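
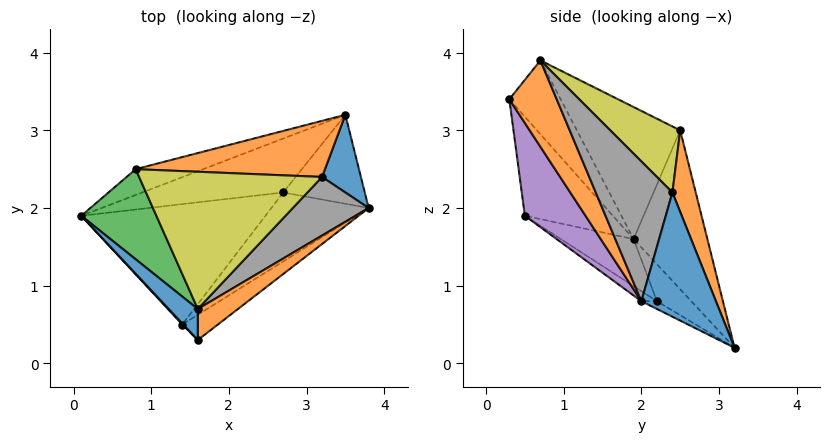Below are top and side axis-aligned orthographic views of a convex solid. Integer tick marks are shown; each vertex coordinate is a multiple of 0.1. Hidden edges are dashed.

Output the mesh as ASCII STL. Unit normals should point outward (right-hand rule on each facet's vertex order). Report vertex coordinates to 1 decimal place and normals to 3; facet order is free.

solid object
 facet normal -0.845 -0.417 0.334
  outer loop
   vertex 1.6 0.7 3.9
   vertex 0.1 1.9 1.6
   vertex 1.6 0.3 3.4
  endloop
 endfacet
 facet normal 0.802 -0.467 0.373
  outer loop
   vertex 1.6 0.7 3.9
   vertex 1.6 0.3 3.4
   vertex 3.8 2.0 0.8
  endloop
 endfacet
 facet normal -0.861 -0.138 0.490
  outer loop
   vertex 0.8 2.5 3.0
   vertex 0.1 1.9 1.6
   vertex 1.6 0.7 3.9
  endloop
 endfacet
 facet normal -0.734 -0.680 0.007
  outer loop
   vertex 1.4 0.5 1.9
   vertex 1.6 0.3 3.4
   vertex 0.1 1.9 1.6
  endloop
 endfacet
 facet normal 0.462 -0.869 -0.177
  outer loop
   vertex 1.4 0.5 1.9
   vertex 3.8 2.0 0.8
   vertex 1.6 0.3 3.4
  endloop
 endfacet
 facet normal -0.227 -0.401 -0.888
  outer loop
   vertex 2.7 2.2 0.8
   vertex 1.4 0.5 1.9
   vertex 0.1 1.9 1.6
  endloop
 endfacet
 facet normal -0.089 -0.492 -0.866
  outer loop
   vertex 2.7 2.2 0.8
   vertex 3.8 2.0 0.8
   vertex 1.4 0.5 1.9
  endloop
 endfacet
 facet normal 0.830 -0.331 0.450
  outer loop
   vertex 3.2 2.4 2.2
   vertex 1.6 0.7 3.9
   vertex 3.8 2.0 0.8
  endloop
 endfacet
 facet normal 0.288 0.528 0.799
  outer loop
   vertex 3.2 2.4 2.2
   vertex 0.8 2.5 3.0
   vertex 1.6 0.7 3.9
  endloop
 endfacet
 facet normal -0.084 -0.462 -0.883
  outer loop
   vertex 3.5 3.2 0.2
   vertex 3.8 2.0 0.8
   vertex 2.7 2.2 0.8
  endloop
 endfacet
 facet normal 0.890 0.362 0.278
  outer loop
   vertex 3.5 3.2 0.2
   vertex 3.2 2.4 2.2
   vertex 3.8 2.0 0.8
  endloop
 endfacet
 facet normal 0.167 0.907 0.388
  outer loop
   vertex 3.5 3.2 0.2
   vertex 0.8 2.5 3.0
   vertex 3.2 2.4 2.2
  endloop
 endfacet
 facet normal -0.414 0.893 -0.176
  outer loop
   vertex 3.5 3.2 0.2
   vertex 0.1 1.9 1.6
   vertex 0.8 2.5 3.0
  endloop
 endfacet
 facet normal -0.238 -0.353 -0.905
  outer loop
   vertex 3.5 3.2 0.2
   vertex 2.7 2.2 0.8
   vertex 0.1 1.9 1.6
  endloop
 endfacet
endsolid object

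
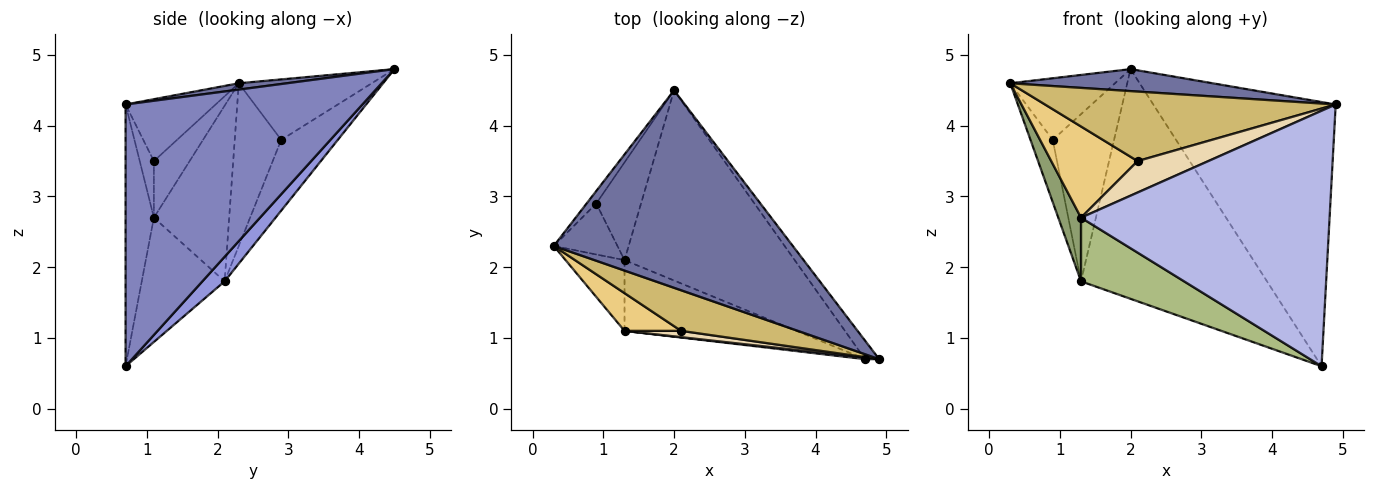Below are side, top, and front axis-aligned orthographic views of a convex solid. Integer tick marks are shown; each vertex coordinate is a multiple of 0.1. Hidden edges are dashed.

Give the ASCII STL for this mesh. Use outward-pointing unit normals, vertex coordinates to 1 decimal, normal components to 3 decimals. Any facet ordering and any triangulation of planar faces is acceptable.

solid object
 facet normal 0.026 -0.111 0.994
  outer loop
   vertex 2.0 4.5 4.8
   vertex 0.3 2.3 4.6
   vertex 4.9 0.7 4.3
  endloop
 endfacet
 facet normal 0.792 0.610 -0.043
  outer loop
   vertex 4.7 0.7 0.6
   vertex 2.0 4.5 4.8
   vertex 4.9 0.7 4.3
  endloop
 endfacet
 facet normal 0.092 0.767 -0.635
  outer loop
   vertex 1.3 2.1 1.8
   vertex 2.0 4.5 4.8
   vertex 4.7 0.7 0.6
  endloop
 endfacet
 facet normal -0.113 -0.994 0.006
  outer loop
   vertex 1.3 1.1 2.7
   vertex 4.7 0.7 0.6
   vertex 4.9 0.7 4.3
  endloop
 endfacet
 facet normal -0.911 -0.275 -0.306
  outer loop
   vertex 1.3 1.1 2.7
   vertex 0.3 2.3 4.6
   vertex 1.3 2.1 1.8
  endloop
 endfacet
 facet normal -0.474 -0.589 -0.655
  outer loop
   vertex 1.3 1.1 2.7
   vertex 1.3 2.1 1.8
   vertex 4.7 0.7 0.6
  endloop
 endfacet
 facet normal -0.780 0.614 -0.124
  outer loop
   vertex 0.9 2.9 3.8
   vertex 0.3 2.3 4.6
   vertex 2.0 4.5 4.8
  endloop
 endfacet
 facet normal -0.851 0.407 -0.333
  outer loop
   vertex 0.9 2.9 3.8
   vertex 1.3 2.1 1.8
   vertex 0.3 2.3 4.6
  endloop
 endfacet
 facet normal -0.623 0.675 -0.395
  outer loop
   vertex 0.9 2.9 3.8
   vertex 2.0 4.5 4.8
   vertex 1.3 2.1 1.8
  endloop
 endfacet
 facet normal -0.258 -0.834 0.487
  outer loop
   vertex 2.1 1.1 3.5
   vertex 4.9 0.7 4.3
   vertex 0.3 2.3 4.6
  endloop
 endfacet
 facet normal -0.357 -0.863 0.357
  outer loop
   vertex 2.1 1.1 3.5
   vertex 0.3 2.3 4.6
   vertex 1.3 1.1 2.7
  endloop
 endfacet
 facet normal -0.192 -0.962 0.192
  outer loop
   vertex 2.1 1.1 3.5
   vertex 1.3 1.1 2.7
   vertex 4.9 0.7 4.3
  endloop
 endfacet
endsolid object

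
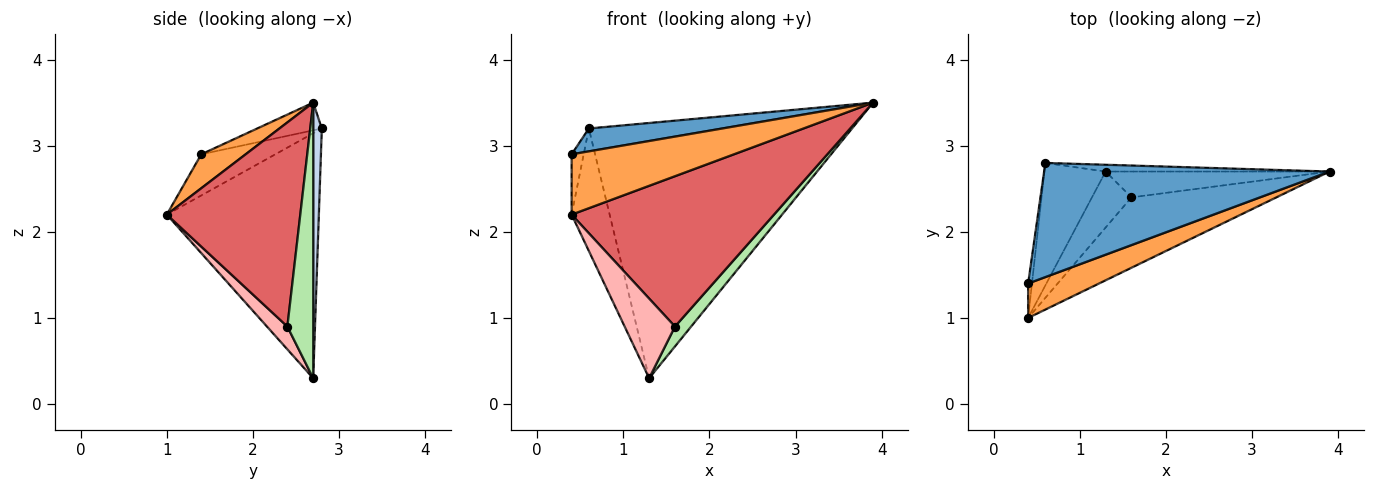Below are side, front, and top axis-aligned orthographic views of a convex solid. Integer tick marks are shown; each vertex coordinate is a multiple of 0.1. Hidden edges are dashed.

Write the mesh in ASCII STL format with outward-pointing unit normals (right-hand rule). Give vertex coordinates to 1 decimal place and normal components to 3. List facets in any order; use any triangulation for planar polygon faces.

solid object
 facet normal -0.095 -0.196 0.976
  outer loop
   vertex 0.6 2.8 3.2
   vertex 0.4 1.4 2.9
   vertex 3.9 2.7 3.5
  endloop
 endfacet
 facet normal 0.033 0.999 -0.027
  outer loop
   vertex 1.3 2.7 0.3
   vertex 0.6 2.8 3.2
   vertex 3.9 2.7 3.5
  endloop
 endfacet
 facet normal 0.231 -0.845 0.483
  outer loop
   vertex 0.4 1.0 2.2
   vertex 3.9 2.7 3.5
   vertex 0.4 1.4 2.9
  endloop
 endfacet
 facet normal -0.983 0.160 -0.091
  outer loop
   vertex 0.4 1.0 2.2
   vertex 0.4 1.4 2.9
   vertex 0.6 2.8 3.2
  endloop
 endfacet
 facet normal -0.943 0.236 -0.236
  outer loop
   vertex 0.4 1.0 2.2
   vertex 0.6 2.8 3.2
   vertex 1.3 2.7 0.3
  endloop
 endfacet
 facet normal 0.698 -0.436 -0.567
  outer loop
   vertex 1.6 2.4 0.9
   vertex 1.3 2.7 0.3
   vertex 3.9 2.7 3.5
  endloop
 endfacet
 facet normal 0.513 -0.778 -0.364
  outer loop
   vertex 1.6 2.4 0.9
   vertex 3.9 2.7 3.5
   vertex 0.4 1.0 2.2
  endloop
 endfacet
 facet normal 0.315 -0.777 -0.546
  outer loop
   vertex 1.6 2.4 0.9
   vertex 0.4 1.0 2.2
   vertex 1.3 2.7 0.3
  endloop
 endfacet
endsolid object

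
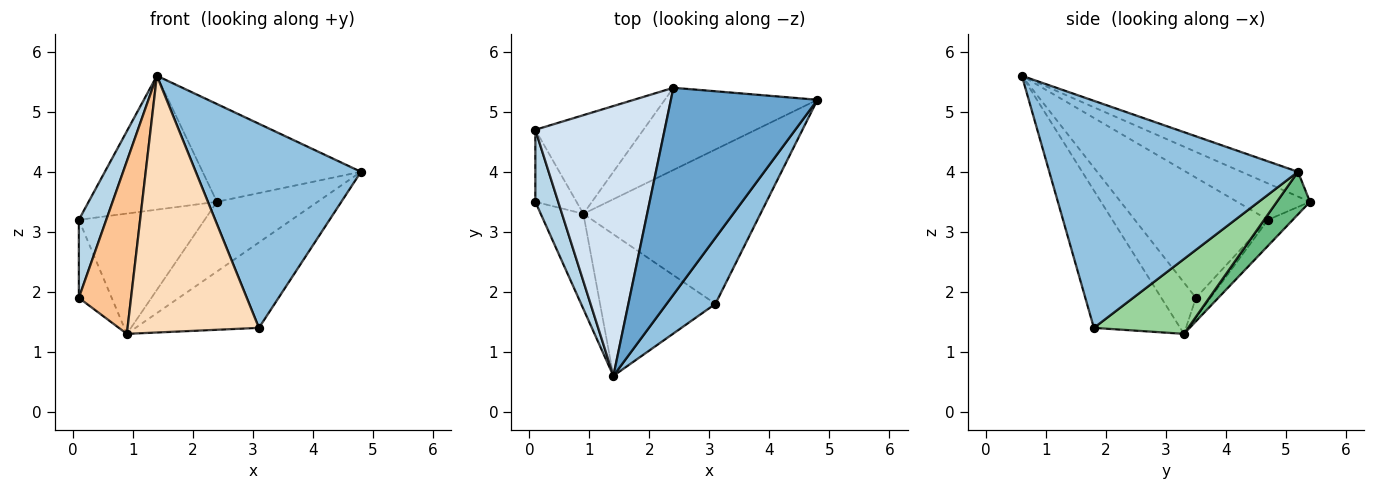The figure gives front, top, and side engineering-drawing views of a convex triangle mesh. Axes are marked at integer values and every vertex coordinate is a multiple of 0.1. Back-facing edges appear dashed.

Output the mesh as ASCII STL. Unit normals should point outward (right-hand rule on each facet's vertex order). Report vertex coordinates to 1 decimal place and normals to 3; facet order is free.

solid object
 facet normal -0.151 0.422 0.894
  outer loop
   vertex 2.4 5.4 3.5
   vertex 1.4 0.6 5.6
   vertex 4.8 5.2 4.0
  endloop
 endfacet
 facet normal 0.820 -0.545 0.176
  outer loop
   vertex 3.1 1.8 1.4
   vertex 4.8 5.2 4.0
   vertex 1.4 0.6 5.6
  endloop
 endfacet
 facet normal -0.963 -0.198 0.183
  outer loop
   vertex 0.1 4.7 3.2
   vertex 0.1 3.5 1.9
   vertex 1.4 0.6 5.6
  endloop
 endfacet
 facet normal -0.244 0.431 0.869
  outer loop
   vertex 0.1 4.7 3.2
   vertex 1.4 0.6 5.6
   vertex 2.4 5.4 3.5
  endloop
 endfacet
 facet normal -0.309 0.699 -0.645
  outer loop
   vertex 0.9 3.3 1.3
   vertex 0.1 3.5 1.9
   vertex 0.1 4.7 3.2
  endloop
 endfacet
 facet normal -0.151 0.764 -0.627
  outer loop
   vertex 0.9 3.3 1.3
   vertex 0.1 4.7 3.2
   vertex 2.4 5.4 3.5
  endloop
 endfacet
 facet normal -0.502 -0.757 -0.417
  outer loop
   vertex 0.9 3.3 1.3
   vertex 1.4 0.6 5.6
   vertex 0.1 3.5 1.9
  endloop
 endfacet
 facet normal -0.499 -0.759 -0.419
  outer loop
   vertex 0.9 3.3 1.3
   vertex 3.1 1.8 1.4
   vertex 1.4 0.6 5.6
  endloop
 endfacet
 facet normal 0.208 0.633 -0.746
  outer loop
   vertex 0.9 3.3 1.3
   vertex 2.4 5.4 3.5
   vertex 4.8 5.2 4.0
  endloop
 endfacet
 facet normal 0.347 0.454 -0.821
  outer loop
   vertex 0.9 3.3 1.3
   vertex 4.8 5.2 4.0
   vertex 3.1 1.8 1.4
  endloop
 endfacet
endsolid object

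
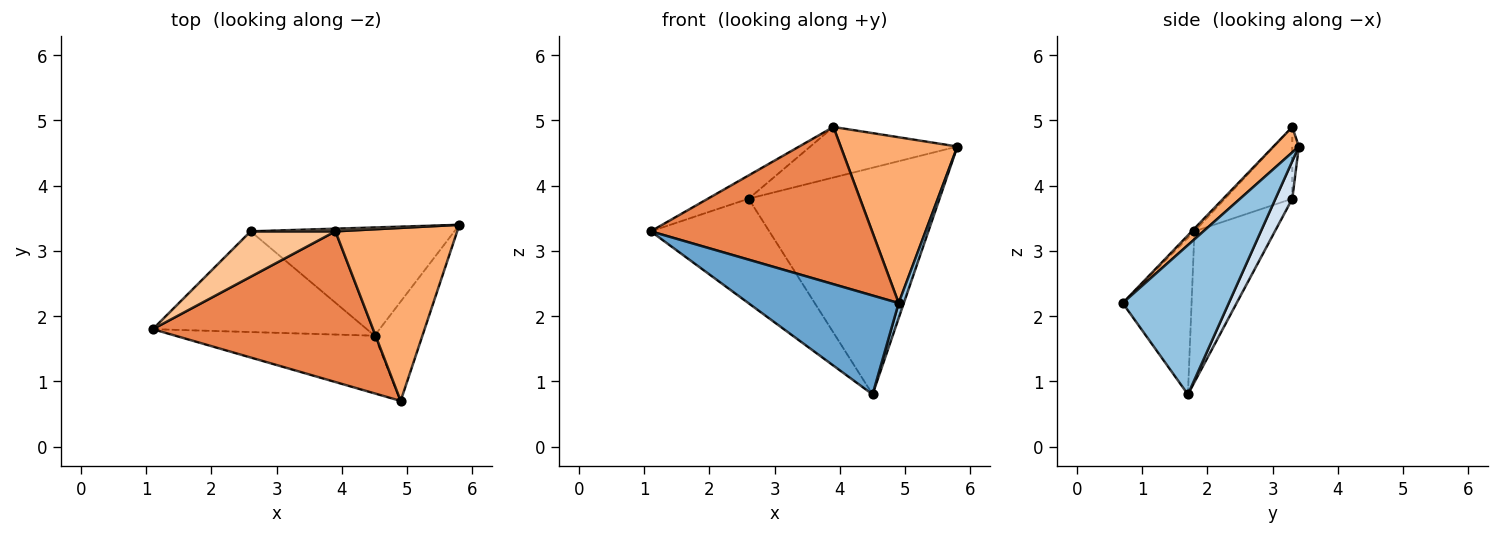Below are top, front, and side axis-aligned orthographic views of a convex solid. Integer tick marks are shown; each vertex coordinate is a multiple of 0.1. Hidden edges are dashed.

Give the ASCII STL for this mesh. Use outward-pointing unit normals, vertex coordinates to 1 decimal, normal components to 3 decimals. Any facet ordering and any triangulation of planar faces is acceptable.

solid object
 facet normal -0.368 -0.803 -0.468
  outer loop
   vertex 4.5 1.7 0.8
   vertex 4.9 0.7 2.2
   vertex 1.1 1.8 3.3
  endloop
 endfacet
 facet normal 0.951 -0.046 -0.305
  outer loop
   vertex 4.5 1.7 0.8
   vertex 5.8 3.4 4.6
   vertex 4.9 0.7 2.2
  endloop
 endfacet
 facet normal -0.439 0.647 -0.623
  outer loop
   vertex 2.6 3.3 3.8
   vertex 4.5 1.7 0.8
   vertex 1.1 1.8 3.3
  endloop
 endfacet
 facet normal 0.079 0.900 -0.430
  outer loop
   vertex 2.6 3.3 3.8
   vertex 5.8 3.4 4.6
   vertex 4.5 1.7 0.8
  endloop
 endfacet
 facet normal -0.009 -0.722 0.692
  outer loop
   vertex 3.9 3.3 4.9
   vertex 1.1 1.8 3.3
   vertex 4.9 0.7 2.2
  endloop
 endfacet
 facet normal 0.149 -0.684 0.714
  outer loop
   vertex 3.9 3.3 4.9
   vertex 4.9 0.7 2.2
   vertex 5.8 3.4 4.6
  endloop
 endfacet
 facet normal -0.601 0.365 0.711
  outer loop
   vertex 3.9 3.3 4.9
   vertex 2.6 3.3 3.8
   vertex 1.1 1.8 3.3
  endloop
 endfacet
 facet normal -0.044 0.998 0.052
  outer loop
   vertex 3.9 3.3 4.9
   vertex 5.8 3.4 4.6
   vertex 2.6 3.3 3.8
  endloop
 endfacet
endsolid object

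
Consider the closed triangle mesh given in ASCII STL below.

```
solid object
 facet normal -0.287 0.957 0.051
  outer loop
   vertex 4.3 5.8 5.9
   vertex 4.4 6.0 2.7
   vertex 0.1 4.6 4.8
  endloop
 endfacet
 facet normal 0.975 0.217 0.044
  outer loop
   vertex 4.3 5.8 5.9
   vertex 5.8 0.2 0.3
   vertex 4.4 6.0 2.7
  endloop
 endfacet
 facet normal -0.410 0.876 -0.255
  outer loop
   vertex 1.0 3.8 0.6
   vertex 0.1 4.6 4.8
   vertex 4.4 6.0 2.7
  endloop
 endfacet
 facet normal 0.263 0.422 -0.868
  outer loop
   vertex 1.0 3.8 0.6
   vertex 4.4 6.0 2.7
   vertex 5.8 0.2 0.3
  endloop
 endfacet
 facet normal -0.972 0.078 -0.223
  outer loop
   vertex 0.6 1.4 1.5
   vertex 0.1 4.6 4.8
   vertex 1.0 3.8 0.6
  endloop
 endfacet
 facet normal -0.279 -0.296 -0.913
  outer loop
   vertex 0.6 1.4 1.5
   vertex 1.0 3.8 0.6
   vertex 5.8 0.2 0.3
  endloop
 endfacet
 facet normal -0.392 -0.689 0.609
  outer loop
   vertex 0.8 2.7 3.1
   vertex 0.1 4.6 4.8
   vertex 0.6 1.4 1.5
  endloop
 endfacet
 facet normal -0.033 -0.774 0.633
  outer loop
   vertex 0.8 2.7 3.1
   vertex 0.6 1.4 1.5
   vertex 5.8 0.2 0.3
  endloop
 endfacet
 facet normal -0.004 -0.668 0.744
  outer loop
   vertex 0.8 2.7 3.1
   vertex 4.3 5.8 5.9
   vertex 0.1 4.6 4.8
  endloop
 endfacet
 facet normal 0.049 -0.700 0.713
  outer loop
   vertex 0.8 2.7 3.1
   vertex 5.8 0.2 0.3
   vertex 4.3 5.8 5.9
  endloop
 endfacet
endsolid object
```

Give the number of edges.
15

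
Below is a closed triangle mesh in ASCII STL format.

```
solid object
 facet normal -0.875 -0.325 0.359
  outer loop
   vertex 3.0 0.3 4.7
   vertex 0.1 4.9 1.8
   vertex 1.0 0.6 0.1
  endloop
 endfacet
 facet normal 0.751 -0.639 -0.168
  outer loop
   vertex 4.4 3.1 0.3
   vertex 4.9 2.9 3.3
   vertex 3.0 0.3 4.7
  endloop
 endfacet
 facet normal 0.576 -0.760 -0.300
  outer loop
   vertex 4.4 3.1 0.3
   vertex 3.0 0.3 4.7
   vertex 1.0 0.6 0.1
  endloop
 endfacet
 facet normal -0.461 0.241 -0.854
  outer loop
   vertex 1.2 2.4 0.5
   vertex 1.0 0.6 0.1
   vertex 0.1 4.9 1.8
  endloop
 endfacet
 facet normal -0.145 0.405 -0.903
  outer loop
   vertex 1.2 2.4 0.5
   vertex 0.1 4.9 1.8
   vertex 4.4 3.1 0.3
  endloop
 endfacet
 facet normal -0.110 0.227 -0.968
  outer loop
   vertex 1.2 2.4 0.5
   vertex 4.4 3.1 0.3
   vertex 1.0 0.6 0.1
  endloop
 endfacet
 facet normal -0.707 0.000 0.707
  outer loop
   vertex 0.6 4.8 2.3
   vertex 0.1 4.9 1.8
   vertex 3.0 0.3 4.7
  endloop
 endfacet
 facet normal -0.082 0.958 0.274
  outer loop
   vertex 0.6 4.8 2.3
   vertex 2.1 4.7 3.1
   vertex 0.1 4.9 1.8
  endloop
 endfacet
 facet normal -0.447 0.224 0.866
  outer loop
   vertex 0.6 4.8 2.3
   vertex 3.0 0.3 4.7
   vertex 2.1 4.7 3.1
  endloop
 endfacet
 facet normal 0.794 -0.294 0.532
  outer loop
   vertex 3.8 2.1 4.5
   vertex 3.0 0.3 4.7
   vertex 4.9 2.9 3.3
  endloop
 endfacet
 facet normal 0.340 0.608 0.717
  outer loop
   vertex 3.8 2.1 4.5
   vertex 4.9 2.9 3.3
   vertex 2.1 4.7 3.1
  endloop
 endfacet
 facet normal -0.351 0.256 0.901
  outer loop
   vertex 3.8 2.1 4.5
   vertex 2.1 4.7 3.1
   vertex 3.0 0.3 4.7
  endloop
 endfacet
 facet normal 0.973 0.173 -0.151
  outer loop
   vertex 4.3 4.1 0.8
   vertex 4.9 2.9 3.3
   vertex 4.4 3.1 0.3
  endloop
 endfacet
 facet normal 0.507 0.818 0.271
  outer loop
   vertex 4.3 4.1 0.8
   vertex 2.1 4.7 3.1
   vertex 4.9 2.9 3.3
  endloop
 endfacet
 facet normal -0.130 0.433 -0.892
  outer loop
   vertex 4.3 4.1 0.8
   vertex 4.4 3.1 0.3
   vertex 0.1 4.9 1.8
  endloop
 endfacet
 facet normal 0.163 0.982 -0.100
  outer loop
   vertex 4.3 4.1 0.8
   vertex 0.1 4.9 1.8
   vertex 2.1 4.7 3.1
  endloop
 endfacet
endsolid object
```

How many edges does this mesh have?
24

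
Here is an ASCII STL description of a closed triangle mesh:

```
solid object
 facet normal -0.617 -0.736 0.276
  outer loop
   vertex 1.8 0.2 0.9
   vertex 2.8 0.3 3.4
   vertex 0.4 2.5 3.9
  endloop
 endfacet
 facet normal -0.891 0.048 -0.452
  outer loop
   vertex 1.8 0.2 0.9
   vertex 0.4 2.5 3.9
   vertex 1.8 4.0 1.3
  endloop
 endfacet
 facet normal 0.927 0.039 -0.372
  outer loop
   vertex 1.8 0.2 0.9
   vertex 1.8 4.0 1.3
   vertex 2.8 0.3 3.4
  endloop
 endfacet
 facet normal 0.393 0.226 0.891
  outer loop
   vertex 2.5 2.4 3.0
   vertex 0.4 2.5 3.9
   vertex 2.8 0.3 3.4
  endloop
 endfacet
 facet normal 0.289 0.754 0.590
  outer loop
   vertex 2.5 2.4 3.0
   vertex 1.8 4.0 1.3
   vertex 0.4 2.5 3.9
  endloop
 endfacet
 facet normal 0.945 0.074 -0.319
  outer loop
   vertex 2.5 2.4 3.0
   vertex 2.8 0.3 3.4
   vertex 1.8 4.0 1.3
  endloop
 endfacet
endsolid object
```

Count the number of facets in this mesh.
6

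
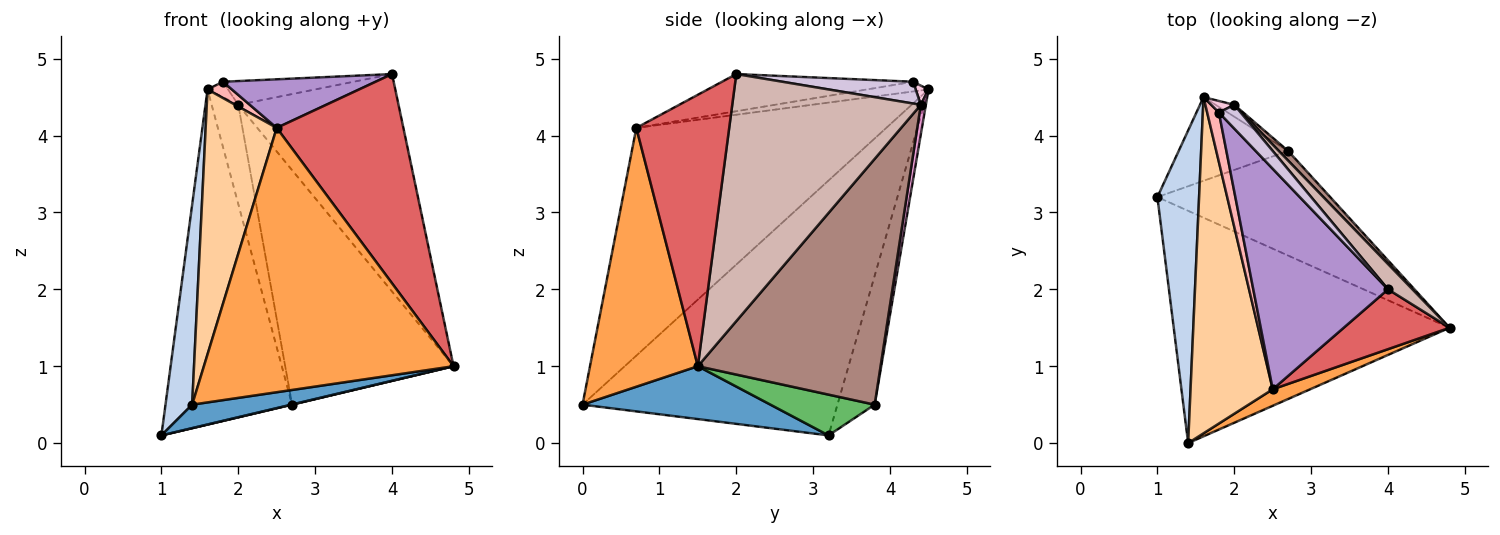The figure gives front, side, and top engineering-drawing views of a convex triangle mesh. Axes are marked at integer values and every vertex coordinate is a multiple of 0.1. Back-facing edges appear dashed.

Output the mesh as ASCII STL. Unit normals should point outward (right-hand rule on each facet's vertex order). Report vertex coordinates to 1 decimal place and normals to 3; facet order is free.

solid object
 facet normal 0.187 -0.099 -0.977
  outer loop
   vertex 1.4 0.0 0.5
   vertex 1.0 3.2 0.1
   vertex 4.8 1.5 1.0
  endloop
 endfacet
 facet normal -0.982 -0.103 0.161
  outer loop
   vertex 1.6 4.5 4.6
   vertex 1.0 3.2 0.1
   vertex 1.4 0.0 0.5
  endloop
 endfacet
 facet normal 0.396 -0.916 0.057
  outer loop
   vertex 2.5 0.7 4.1
   vertex 1.4 0.0 0.5
   vertex 4.8 1.5 1.0
  endloop
 endfacet
 facet normal -0.909 -0.258 0.328
  outer loop
   vertex 2.5 0.7 4.1
   vertex 1.6 4.5 4.6
   vertex 1.4 0.0 0.5
  endloop
 endfacet
 facet normal 0.230 -0.002 -0.973
  outer loop
   vertex 2.7 3.8 0.5
   vertex 4.8 1.5 1.0
   vertex 1.0 3.2 0.1
  endloop
 endfacet
 facet normal -0.274 0.933 -0.233
  outer loop
   vertex 2.7 3.8 0.5
   vertex 1.0 3.2 0.1
   vertex 1.6 4.5 4.6
  endloop
 endfacet
 facet normal 0.576 -0.786 0.225
  outer loop
   vertex 4.0 2.0 4.8
   vertex 2.5 0.7 4.1
   vertex 4.8 1.5 1.0
  endloop
 endfacet
 facet normal -0.618 -0.245 0.747
  outer loop
   vertex 1.8 4.3 4.7
   vertex 1.6 4.5 4.6
   vertex 2.5 0.7 4.1
  endloop
 endfacet
 facet normal -0.260 -0.208 0.943
  outer loop
   vertex 1.8 4.3 4.7
   vertex 2.5 0.7 4.1
   vertex 4.0 2.0 4.8
  endloop
 endfacet
 facet normal 0.577 0.577 0.577
  outer loop
   vertex 2.0 4.4 4.4
   vertex 1.8 4.3 4.7
   vertex 4.0 2.0 4.8
  endloop
 endfacet
 facet normal 0.735 0.677 0.028
  outer loop
   vertex 2.0 4.4 4.4
   vertex 4.8 1.5 1.0
   vertex 2.7 3.8 0.5
  endloop
 endfacet
 facet normal 0.760 0.646 0.075
  outer loop
   vertex 2.0 4.4 4.4
   vertex 4.0 2.0 4.8
   vertex 4.8 1.5 1.0
  endloop
 endfacet
 facet normal 0.186 0.976 -0.117
  outer loop
   vertex 2.0 4.4 4.4
   vertex 2.7 3.8 0.5
   vertex 1.6 4.5 4.6
  endloop
 endfacet
 facet normal 0.447 0.716 0.537
  outer loop
   vertex 2.0 4.4 4.4
   vertex 1.6 4.5 4.6
   vertex 1.8 4.3 4.7
  endloop
 endfacet
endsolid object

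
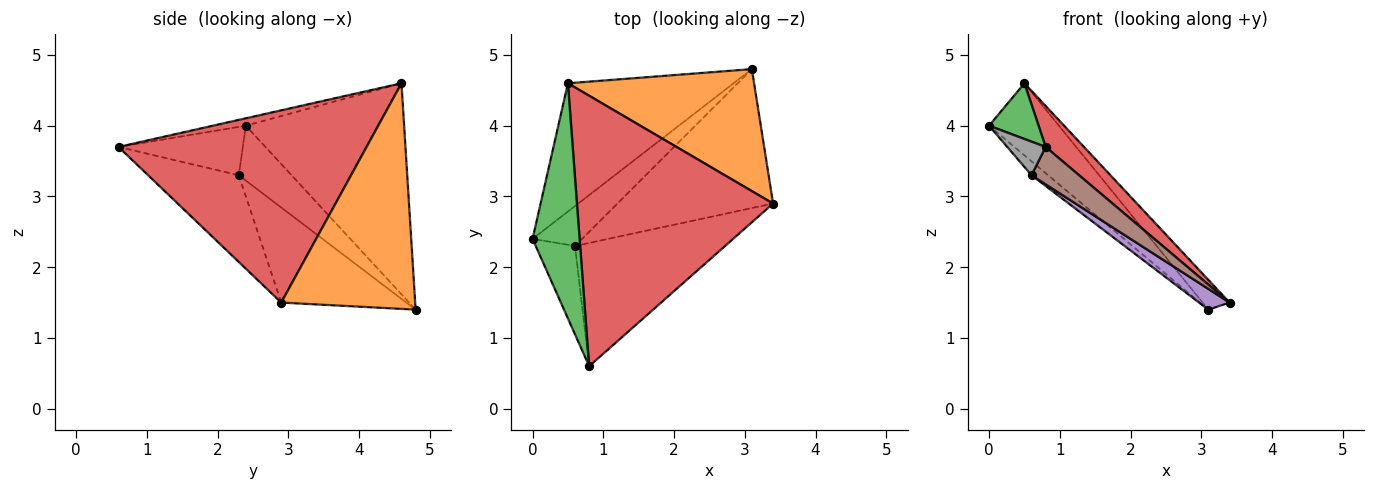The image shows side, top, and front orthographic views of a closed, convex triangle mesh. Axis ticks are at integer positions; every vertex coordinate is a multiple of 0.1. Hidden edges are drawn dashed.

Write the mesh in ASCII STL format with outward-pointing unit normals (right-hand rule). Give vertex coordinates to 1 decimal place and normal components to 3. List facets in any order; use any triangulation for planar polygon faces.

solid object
 facet normal -0.743 0.328 -0.583
  outer loop
   vertex 3.1 4.8 1.4
   vertex 0.0 2.4 4.0
   vertex 0.5 4.6 4.6
  endloop
 endfacet
 facet normal 0.762 0.153 0.629
  outer loop
   vertex 3.1 4.8 1.4
   vertex 0.5 4.6 4.6
   vertex 3.4 2.9 1.5
  endloop
 endfacet
 facet normal -0.152 -0.228 0.962
  outer loop
   vertex 0.8 0.6 3.7
   vertex 0.5 4.6 4.6
   vertex 0.0 2.4 4.0
  endloop
 endfacet
 facet normal 0.696 -0.108 0.710
  outer loop
   vertex 0.8 0.6 3.7
   vertex 3.4 2.9 1.5
   vertex 0.5 4.6 4.6
  endloop
 endfacet
 facet normal -0.517 -0.126 -0.847
  outer loop
   vertex 0.6 2.3 3.3
   vertex 3.1 4.8 1.4
   vertex 3.4 2.9 1.5
  endloop
 endfacet
 facet normal -0.484 -0.254 -0.837
  outer loop
   vertex 0.6 2.3 3.3
   vertex 3.4 2.9 1.5
   vertex 0.8 0.6 3.7
  endloop
 endfacet
 facet normal -0.723 0.227 -0.652
  outer loop
   vertex 0.6 2.3 3.3
   vertex 0.0 2.4 4.0
   vertex 3.1 4.8 1.4
  endloop
 endfacet
 facet normal -0.755 -0.233 -0.613
  outer loop
   vertex 0.6 2.3 3.3
   vertex 0.8 0.6 3.7
   vertex 0.0 2.4 4.0
  endloop
 endfacet
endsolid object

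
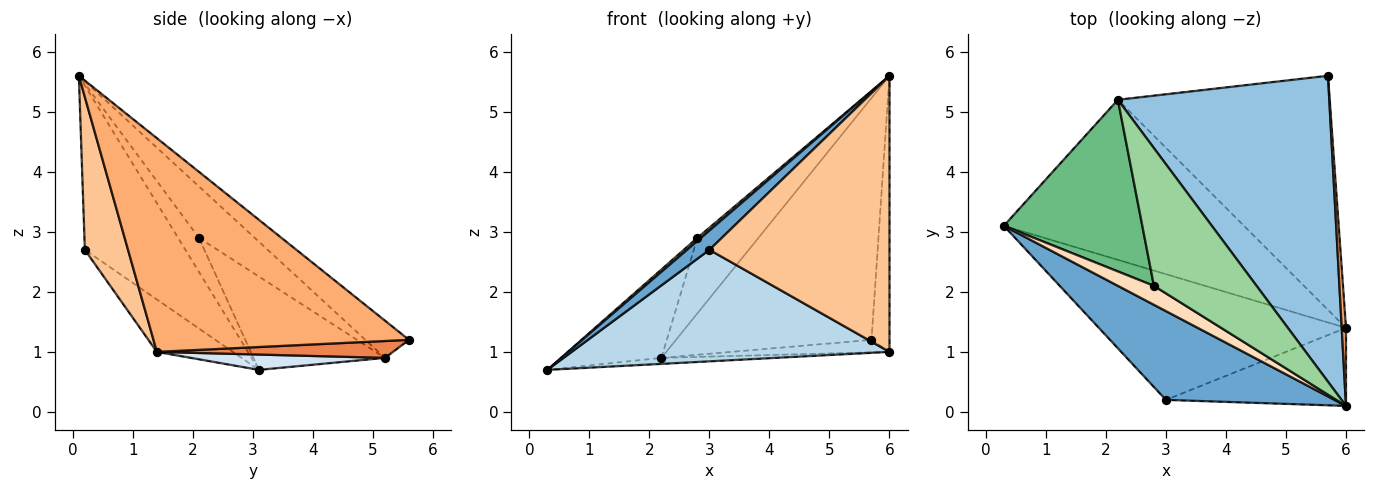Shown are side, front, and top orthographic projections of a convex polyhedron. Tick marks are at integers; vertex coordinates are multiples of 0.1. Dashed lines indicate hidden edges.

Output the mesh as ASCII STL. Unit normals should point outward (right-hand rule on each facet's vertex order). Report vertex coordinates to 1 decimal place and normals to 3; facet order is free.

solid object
 facet normal -0.689 -0.154 0.708
  outer loop
   vertex 3.0 0.2 2.7
   vertex 6.0 0.1 5.6
   vertex 0.3 3.1 0.7
  endloop
 endfacet
 facet normal -0.137 0.614 0.777
  outer loop
   vertex 2.2 5.2 0.9
   vertex 6.0 0.1 5.6
   vertex 5.7 5.6 1.2
  endloop
 endfacet
 facet normal -0.157 -0.655 -0.739
  outer loop
   vertex 6.0 1.4 1.0
   vertex 3.0 0.2 2.7
   vertex 0.3 3.1 0.7
  endloop
 endfacet
 facet normal 0.064 0.037 -0.997
  outer loop
   vertex 6.0 1.4 1.0
   vertex 0.3 3.1 0.7
   vertex 2.2 5.2 0.9
  endloop
 endfacet
 facet normal 0.079 0.053 -0.995
  outer loop
   vertex 6.0 1.4 1.0
   vertex 2.2 5.2 0.9
   vertex 5.7 5.6 1.2
  endloop
 endfacet
 facet normal 0.997 0.070 0.020
  outer loop
   vertex 6.0 1.4 1.0
   vertex 5.7 5.6 1.2
   vertex 6.0 0.1 5.6
  endloop
 endfacet
 facet normal 0.225 -0.938 -0.265
  outer loop
   vertex 6.0 1.4 1.0
   vertex 6.0 0.1 5.6
   vertex 3.0 0.2 2.7
  endloop
 endfacet
 facet normal -0.682 -0.116 0.722
  outer loop
   vertex 2.8 2.1 2.9
   vertex 0.3 3.1 0.7
   vertex 6.0 0.1 5.6
  endloop
 endfacet
 facet normal -0.514 0.393 0.763
  outer loop
   vertex 2.8 2.1 2.9
   vertex 2.2 5.2 0.9
   vertex 0.3 3.1 0.7
  endloop
 endfacet
 facet normal -0.402 0.440 0.803
  outer loop
   vertex 2.8 2.1 2.9
   vertex 6.0 0.1 5.6
   vertex 2.2 5.2 0.9
  endloop
 endfacet
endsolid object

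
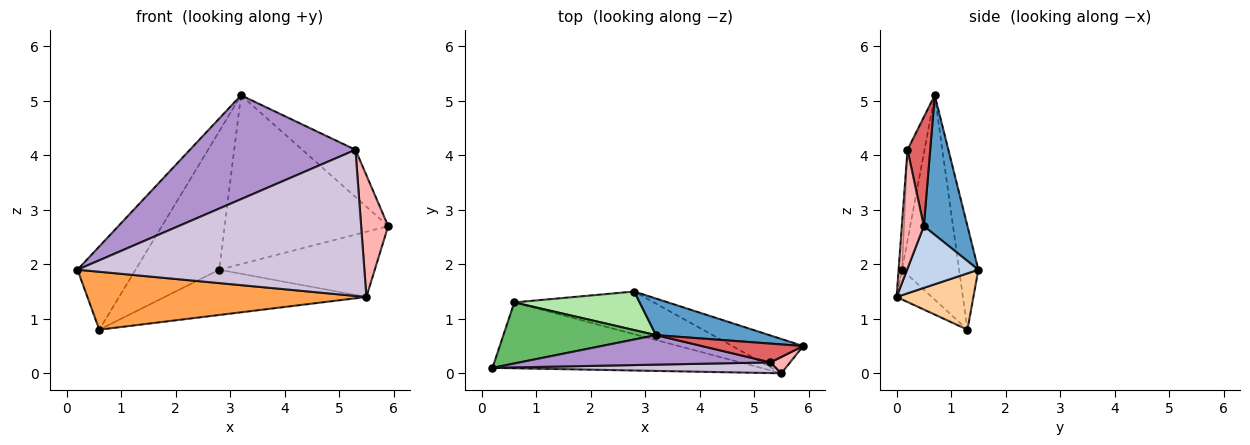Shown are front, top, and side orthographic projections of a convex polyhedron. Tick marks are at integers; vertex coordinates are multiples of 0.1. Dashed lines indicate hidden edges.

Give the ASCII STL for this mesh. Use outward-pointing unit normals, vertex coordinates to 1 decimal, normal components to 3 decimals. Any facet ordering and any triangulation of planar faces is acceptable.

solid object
 facet normal 0.252 0.946 0.205
  outer loop
   vertex 3.2 0.7 5.1
   vertex 5.9 0.5 2.7
   vertex 2.8 1.5 1.9
  endloop
 endfacet
 facet normal 0.376 0.820 -0.431
  outer loop
   vertex 5.5 0.0 1.4
   vertex 2.8 1.5 1.9
   vertex 5.9 0.5 2.7
  endloop
 endfacet
 facet normal -0.083 -0.658 -0.748
  outer loop
   vertex 0.6 1.3 0.8
   vertex 5.5 0.0 1.4
   vertex 0.2 0.1 1.9
  endloop
 endfacet
 facet normal 0.267 0.701 -0.661
  outer loop
   vertex 0.6 1.3 0.8
   vertex 2.8 1.5 1.9
   vertex 5.5 0.0 1.4
  endloop
 endfacet
 facet normal -0.621 0.632 0.464
  outer loop
   vertex 0.6 1.3 0.8
   vertex 0.2 0.1 1.9
   vertex 3.2 0.7 5.1
  endloop
 endfacet
 facet normal -0.217 0.940 0.262
  outer loop
   vertex 0.6 1.3 0.8
   vertex 3.2 0.7 5.1
   vertex 2.8 1.5 1.9
  endloop
 endfacet
 facet normal 0.369 0.864 0.343
  outer loop
   vertex 5.3 0.2 4.1
   vertex 5.9 0.5 2.7
   vertex 3.2 0.7 5.1
  endloop
 endfacet
 facet normal 0.628 -0.772 0.104
  outer loop
   vertex 5.3 0.2 4.1
   vertex 5.5 0.0 1.4
   vertex 5.9 0.5 2.7
  endloop
 endfacet
 facet normal -0.098 -0.957 0.272
  outer loop
   vertex 5.3 0.2 4.1
   vertex 3.2 0.7 5.1
   vertex 0.2 0.1 1.9
  endloop
 endfacet
 facet normal -0.012 -0.997 0.073
  outer loop
   vertex 5.3 0.2 4.1
   vertex 0.2 0.1 1.9
   vertex 5.5 0.0 1.4
  endloop
 endfacet
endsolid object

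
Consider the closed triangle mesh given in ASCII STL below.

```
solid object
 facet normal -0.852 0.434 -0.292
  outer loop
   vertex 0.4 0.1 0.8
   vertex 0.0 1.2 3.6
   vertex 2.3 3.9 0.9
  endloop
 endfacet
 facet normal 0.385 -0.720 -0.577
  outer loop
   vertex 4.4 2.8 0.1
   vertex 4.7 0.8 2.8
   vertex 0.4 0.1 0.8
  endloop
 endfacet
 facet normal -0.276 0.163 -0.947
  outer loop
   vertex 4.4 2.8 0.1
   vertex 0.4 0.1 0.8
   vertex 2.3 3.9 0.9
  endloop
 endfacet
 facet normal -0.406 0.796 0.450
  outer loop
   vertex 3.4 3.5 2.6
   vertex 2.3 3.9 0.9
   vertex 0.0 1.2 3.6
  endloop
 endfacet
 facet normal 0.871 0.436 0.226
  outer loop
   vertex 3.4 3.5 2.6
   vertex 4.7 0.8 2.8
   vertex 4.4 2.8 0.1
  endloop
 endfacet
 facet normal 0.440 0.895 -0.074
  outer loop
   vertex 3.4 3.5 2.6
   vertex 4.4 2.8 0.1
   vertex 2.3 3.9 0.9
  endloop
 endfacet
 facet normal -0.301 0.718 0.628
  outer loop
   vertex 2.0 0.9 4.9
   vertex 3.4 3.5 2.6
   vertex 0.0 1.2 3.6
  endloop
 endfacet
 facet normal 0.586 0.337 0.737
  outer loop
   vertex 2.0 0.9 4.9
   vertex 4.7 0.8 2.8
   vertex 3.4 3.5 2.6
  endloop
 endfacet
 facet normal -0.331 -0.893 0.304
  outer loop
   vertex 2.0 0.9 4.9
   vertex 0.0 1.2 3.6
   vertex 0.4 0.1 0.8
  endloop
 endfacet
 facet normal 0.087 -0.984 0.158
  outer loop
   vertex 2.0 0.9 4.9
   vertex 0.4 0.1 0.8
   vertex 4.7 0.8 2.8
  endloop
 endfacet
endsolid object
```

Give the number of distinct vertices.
7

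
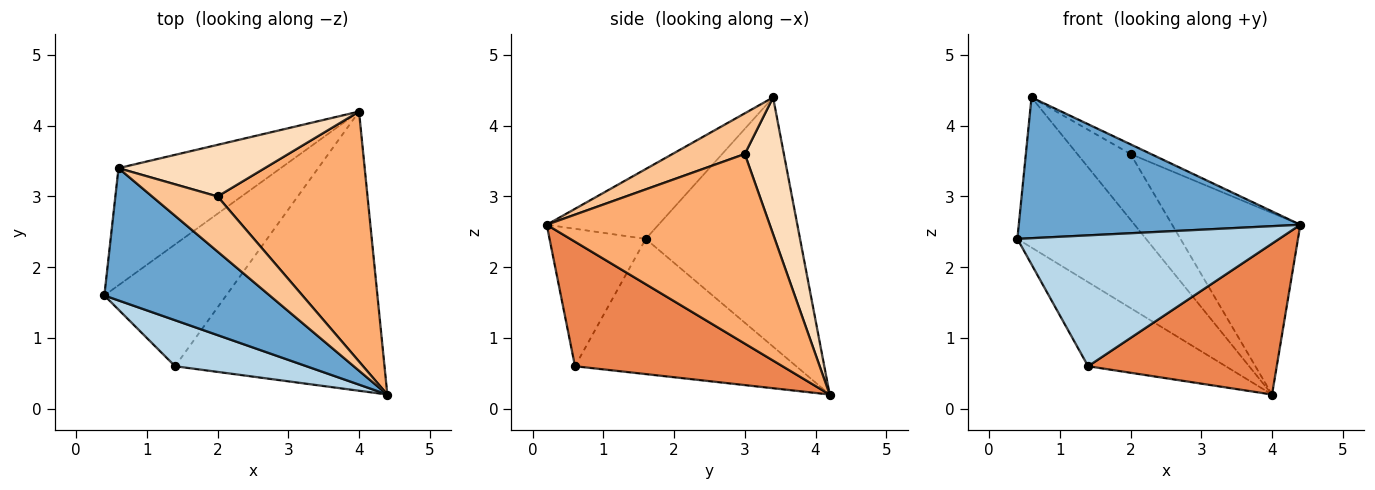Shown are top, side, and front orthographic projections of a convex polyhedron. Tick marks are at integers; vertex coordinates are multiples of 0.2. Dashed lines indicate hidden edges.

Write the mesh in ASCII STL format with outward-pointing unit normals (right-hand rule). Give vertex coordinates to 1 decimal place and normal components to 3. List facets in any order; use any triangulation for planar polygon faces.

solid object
 facet normal -0.278 -0.700 0.658
  outer loop
   vertex 0.6 3.4 4.4
   vertex 0.4 1.6 2.4
   vertex 4.4 0.2 2.6
  endloop
 endfacet
 facet normal -0.687 0.573 -0.447
  outer loop
   vertex 0.6 3.4 4.4
   vertex 4.0 4.2 0.2
   vertex 0.4 1.6 2.4
  endloop
 endfacet
 facet normal -0.328 -0.891 0.313
  outer loop
   vertex 1.4 0.6 0.6
   vertex 4.4 0.2 2.6
   vertex 0.4 1.6 2.4
  endloop
 endfacet
 facet normal -0.674 0.420 -0.608
  outer loop
   vertex 1.4 0.6 0.6
   vertex 0.4 1.6 2.4
   vertex 4.0 4.2 0.2
  endloop
 endfacet
 facet normal 0.463 -0.421 -0.780
  outer loop
   vertex 1.4 0.6 0.6
   vertex 4.0 4.2 0.2
   vertex 4.4 0.2 2.6
  endloop
 endfacet
 facet normal 0.715 0.411 0.566
  outer loop
   vertex 2.0 3.0 3.6
   vertex 4.4 0.2 2.6
   vertex 4.0 4.2 0.2
  endloop
 endfacet
 facet normal 0.522 0.148 0.840
  outer loop
   vertex 2.0 3.0 3.6
   vertex 0.6 3.4 4.4
   vertex 4.4 0.2 2.6
  endloop
 endfacet
 facet normal 0.500 0.681 0.535
  outer loop
   vertex 2.0 3.0 3.6
   vertex 4.0 4.2 0.2
   vertex 0.6 3.4 4.4
  endloop
 endfacet
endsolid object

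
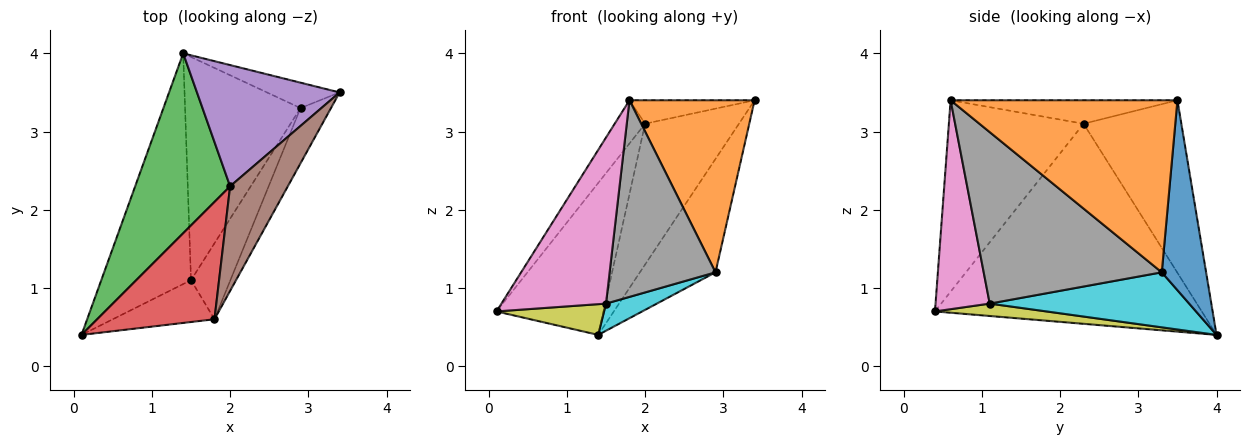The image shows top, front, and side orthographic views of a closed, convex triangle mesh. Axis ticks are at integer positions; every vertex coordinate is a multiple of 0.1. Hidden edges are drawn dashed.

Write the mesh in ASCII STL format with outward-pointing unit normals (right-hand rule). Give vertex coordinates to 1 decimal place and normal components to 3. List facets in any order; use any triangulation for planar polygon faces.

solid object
 facet normal 0.497 0.847 -0.190
  outer loop
   vertex 2.9 3.3 1.2
   vertex 1.4 4.0 0.4
   vertex 3.4 3.5 3.4
  endloop
 endfacet
 facet normal 0.865 -0.477 -0.153
  outer loop
   vertex 2.9 3.3 1.2
   vertex 3.4 3.5 3.4
   vertex 1.8 0.6 3.4
  endloop
 endfacet
 facet normal -0.850 0.340 0.403
  outer loop
   vertex 2.0 2.3 3.1
   vertex 1.4 4.0 0.4
   vertex 0.1 0.4 0.7
  endloop
 endfacet
 facet normal -0.837 0.189 0.513
  outer loop
   vertex 2.0 2.3 3.1
   vertex 0.1 0.4 0.7
   vertex 1.8 0.6 3.4
  endloop
 endfacet
 facet normal -0.620 0.595 0.512
  outer loop
   vertex 2.0 2.3 3.1
   vertex 3.4 3.5 3.4
   vertex 1.4 4.0 0.4
  endloop
 endfacet
 facet normal -0.369 0.203 0.907
  outer loop
   vertex 2.0 2.3 3.1
   vertex 1.8 0.6 3.4
   vertex 3.4 3.5 3.4
  endloop
 endfacet
 facet normal 0.449 -0.867 -0.218
  outer loop
   vertex 1.5 1.1 0.8
   vertex 1.8 0.6 3.4
   vertex 0.1 0.4 0.7
  endloop
 endfacet
 facet normal 0.843 -0.501 -0.194
  outer loop
   vertex 1.5 1.1 0.8
   vertex 2.9 3.3 1.2
   vertex 1.8 0.6 3.4
  endloop
 endfacet
 facet normal 0.136 -0.131 -0.982
  outer loop
   vertex 1.5 1.1 0.8
   vertex 0.1 0.4 0.7
   vertex 1.4 4.0 0.4
  endloop
 endfacet
 facet normal 0.428 -0.109 -0.897
  outer loop
   vertex 1.5 1.1 0.8
   vertex 1.4 4.0 0.4
   vertex 2.9 3.3 1.2
  endloop
 endfacet
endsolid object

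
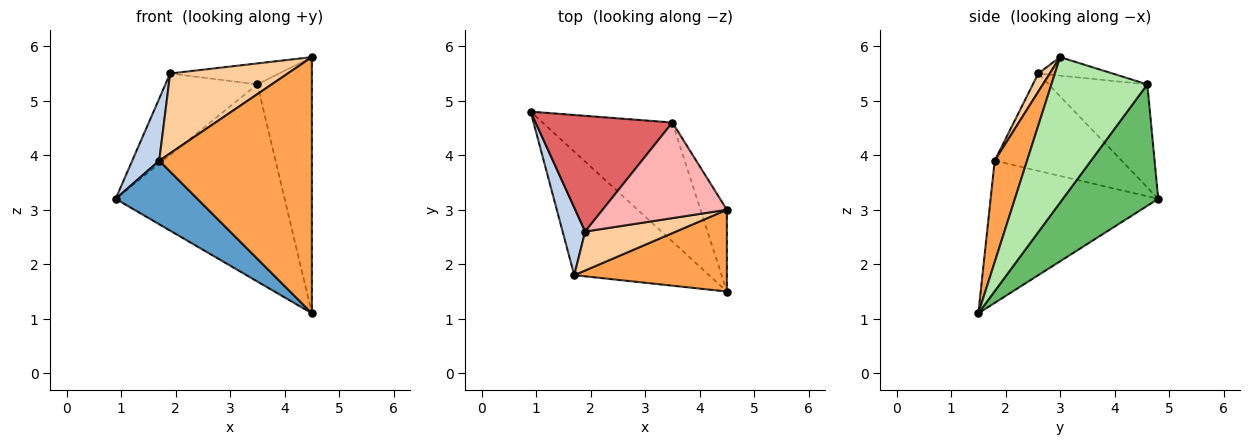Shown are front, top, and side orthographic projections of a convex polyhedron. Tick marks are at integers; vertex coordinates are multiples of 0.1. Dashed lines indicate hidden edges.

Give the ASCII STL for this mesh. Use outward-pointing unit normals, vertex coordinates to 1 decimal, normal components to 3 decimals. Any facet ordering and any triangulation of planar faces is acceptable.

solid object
 facet normal -0.684 -0.334 -0.648
  outer loop
   vertex 1.7 1.8 3.9
   vertex 0.9 4.8 3.2
   vertex 4.5 1.5 1.1
  endloop
 endfacet
 facet normal -0.954 -0.203 0.221
  outer loop
   vertex 1.7 1.8 3.9
   vertex 1.9 2.6 5.5
   vertex 0.9 4.8 3.2
  endloop
 endfacet
 facet normal 0.198 -0.934 0.298
  outer loop
   vertex 1.7 1.8 3.9
   vertex 4.5 1.5 1.1
   vertex 4.5 3.0 5.8
  endloop
 endfacet
 facet normal 0.087 -0.895 0.437
  outer loop
   vertex 1.7 1.8 3.9
   vertex 4.5 3.0 5.8
   vertex 1.9 2.6 5.5
  endloop
 endfacet
 facet normal 0.435 0.771 -0.465
  outer loop
   vertex 3.5 4.6 5.3
   vertex 4.5 1.5 1.1
   vertex 0.9 4.8 3.2
  endloop
 endfacet
 facet normal 0.859 0.488 -0.156
  outer loop
   vertex 3.5 4.6 5.3
   vertex 4.5 3.0 5.8
   vertex 4.5 1.5 1.1
  endloop
 endfacet
 facet normal -0.525 0.489 0.696
  outer loop
   vertex 3.5 4.6 5.3
   vertex 0.9 4.8 3.2
   vertex 1.9 2.6 5.5
  endloop
 endfacet
 facet normal -0.144 0.212 0.967
  outer loop
   vertex 3.5 4.6 5.3
   vertex 1.9 2.6 5.5
   vertex 4.5 3.0 5.8
  endloop
 endfacet
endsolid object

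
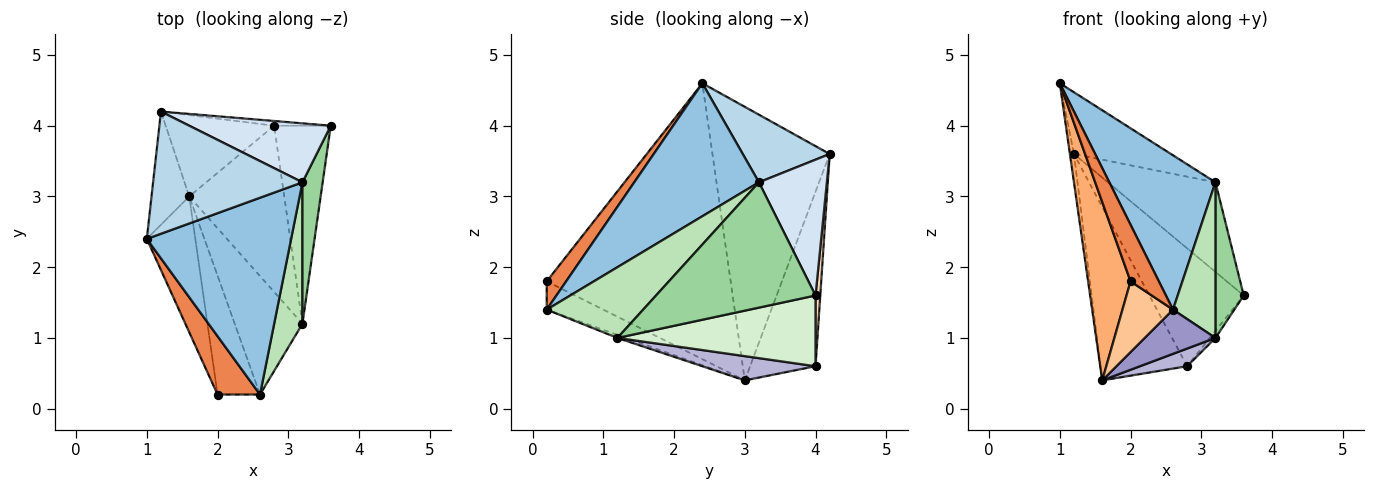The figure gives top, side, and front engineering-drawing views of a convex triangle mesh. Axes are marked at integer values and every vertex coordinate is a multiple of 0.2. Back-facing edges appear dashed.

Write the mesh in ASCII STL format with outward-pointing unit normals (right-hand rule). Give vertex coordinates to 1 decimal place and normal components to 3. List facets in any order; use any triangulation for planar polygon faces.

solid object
 facet normal -0.990 0.034 -0.137
  outer loop
   vertex 1.2 4.2 3.6
   vertex 1.6 3.0 0.4
   vertex 1.0 2.4 4.6
  endloop
 endfacet
 facet normal 0.587 -0.500 0.637
  outer loop
   vertex 3.2 3.2 3.2
   vertex 1.0 2.4 4.6
   vertex 2.6 0.2 1.4
  endloop
 endfacet
 facet normal 0.375 0.418 0.828
  outer loop
   vertex 3.2 3.2 3.2
   vertex 1.2 4.2 3.6
   vertex 1.0 2.4 4.6
  endloop
 endfacet
 facet normal 0.467 0.739 0.486
  outer loop
   vertex 3.2 3.2 3.2
   vertex 3.6 4.0 1.6
   vertex 1.2 4.2 3.6
  endloop
 endfacet
 facet normal 0.432 -0.628 0.648
  outer loop
   vertex 2.0 0.2 1.8
   vertex 2.6 0.2 1.4
   vertex 1.0 2.4 4.6
  endloop
 endfacet
 facet normal -0.960 -0.222 -0.169
  outer loop
   vertex 2.0 0.2 1.8
   vertex 1.0 2.4 4.6
   vertex 1.6 3.0 0.4
  endloop
 endfacet
 facet normal -0.497 -0.444 -0.746
  outer loop
   vertex 2.0 0.2 1.8
   vertex 1.6 3.0 0.4
   vertex 2.6 0.2 1.4
  endloop
 endfacet
 facet normal 0.050 0.998 -0.040
  outer loop
   vertex 2.8 4.0 0.6
   vertex 1.2 4.2 3.6
   vertex 3.6 4.0 1.6
  endloop
 endfacet
 facet normal -0.564 0.747 -0.351
  outer loop
   vertex 2.8 4.0 0.6
   vertex 1.6 3.0 0.4
   vertex 1.2 4.2 3.6
  endloop
 endfacet
 facet normal 0.972 -0.173 0.157
  outer loop
   vertex 3.2 1.2 1.0
   vertex 3.6 4.0 1.6
   vertex 3.2 3.2 3.2
  endloop
 endfacet
 facet normal 0.860 -0.378 0.344
  outer loop
   vertex 3.2 1.2 1.0
   vertex 3.2 3.2 3.2
   vertex 2.6 0.2 1.4
  endloop
 endfacet
 facet normal 0.781 0.022 -0.625
  outer loop
   vertex 3.2 1.2 1.0
   vertex 2.8 4.0 0.6
   vertex 3.6 4.0 1.6
  endloop
 endfacet
 facet normal -0.042 -0.349 -0.936
  outer loop
   vertex 3.2 1.2 1.0
   vertex 2.6 0.2 1.4
   vertex 1.6 3.0 0.4
  endloop
 endfacet
 facet normal 0.246 -0.103 -0.964
  outer loop
   vertex 3.2 1.2 1.0
   vertex 1.6 3.0 0.4
   vertex 2.8 4.0 0.6
  endloop
 endfacet
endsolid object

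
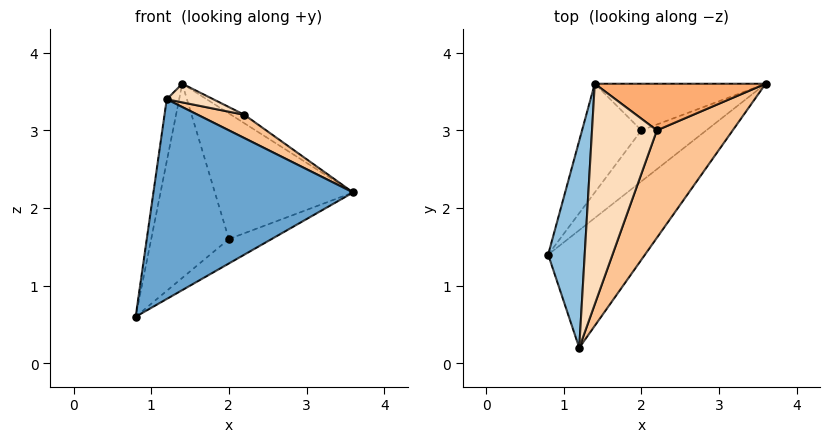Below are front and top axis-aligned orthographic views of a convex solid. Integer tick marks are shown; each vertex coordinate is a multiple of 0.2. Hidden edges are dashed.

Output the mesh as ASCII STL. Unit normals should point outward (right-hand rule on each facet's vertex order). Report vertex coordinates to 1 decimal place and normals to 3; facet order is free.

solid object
 facet normal 0.695 -0.619 -0.365
  outer loop
   vertex 1.2 0.2 3.4
   vertex 0.8 1.4 0.6
   vertex 3.6 3.6 2.2
  endloop
 endfacet
 facet normal -0.986 0.048 0.162
  outer loop
   vertex 1.2 0.2 3.4
   vertex 1.4 3.6 3.6
   vertex 0.8 1.4 0.6
  endloop
 endfacet
 facet normal 0.174 0.425 -0.888
  outer loop
   vertex 2.0 3.0 1.6
   vertex 3.6 3.6 2.2
   vertex 0.8 1.4 0.6
  endloop
 endfacet
 facet normal -0.603 0.696 -0.390
  outer loop
   vertex 2.0 3.0 1.6
   vertex 0.8 1.4 0.6
   vertex 1.4 3.6 3.6
  endloop
 endfacet
 facet normal -0.216 0.915 -0.339
  outer loop
   vertex 2.0 3.0 1.6
   vertex 1.4 3.6 3.6
   vertex 3.6 3.6 2.2
  endloop
 endfacet
 facet normal 0.531 0.152 0.834
  outer loop
   vertex 2.2 3.0 3.2
   vertex 3.6 3.6 2.2
   vertex 1.4 3.6 3.6
  endloop
 endfacet
 facet normal 0.619 -0.166 0.767
  outer loop
   vertex 2.2 3.0 3.2
   vertex 1.2 0.2 3.4
   vertex 3.6 3.6 2.2
  endloop
 endfacet
 facet normal 0.399 -0.077 0.914
  outer loop
   vertex 2.2 3.0 3.2
   vertex 1.4 3.6 3.6
   vertex 1.2 0.2 3.4
  endloop
 endfacet
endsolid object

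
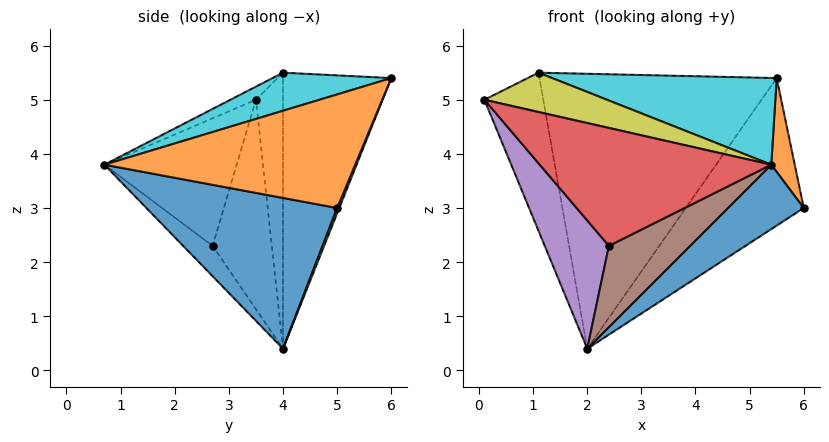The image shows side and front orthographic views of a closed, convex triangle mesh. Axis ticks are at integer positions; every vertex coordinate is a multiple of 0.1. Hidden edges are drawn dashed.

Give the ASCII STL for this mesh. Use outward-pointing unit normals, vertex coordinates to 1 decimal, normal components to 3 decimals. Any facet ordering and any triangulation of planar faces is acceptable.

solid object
 facet normal 0.570 -0.226 -0.790
  outer loop
   vertex 2.0 4.0 0.4
   vertex 6.0 5.0 3.0
   vertex 5.4 0.7 3.8
  endloop
 endfacet
 facet normal 0.967 -0.090 0.239
  outer loop
   vertex 5.5 6.0 5.4
   vertex 5.4 0.7 3.8
   vertex 6.0 5.0 3.0
  endloop
 endfacet
 facet normal 0.017 0.924 -0.382
  outer loop
   vertex 5.5 6.0 5.4
   vertex 6.0 5.0 3.0
   vertex 2.0 4.0 0.4
  endloop
 endfacet
 facet normal -0.489 -0.857 -0.163
  outer loop
   vertex 2.4 2.7 2.3
   vertex 5.4 0.7 3.8
   vertex 0.1 3.5 5.0
  endloop
 endfacet
 facet normal -0.638 -0.691 -0.339
  outer loop
   vertex 2.4 2.7 2.3
   vertex 0.1 3.5 5.0
   vertex 2.0 4.0 0.4
  endloop
 endfacet
 facet normal -0.296 -0.816 -0.496
  outer loop
   vertex 2.4 2.7 2.3
   vertex 2.0 4.0 0.4
   vertex 5.4 0.7 3.8
  endloop
 endfacet
 facet normal -0.416 0.906 -0.073
  outer loop
   vertex 1.1 4.0 5.5
   vertex 2.0 4.0 0.4
   vertex 0.1 3.5 5.0
  endloop
 endfacet
 facet normal -0.414 0.907 -0.073
  outer loop
   vertex 1.1 4.0 5.5
   vertex 5.5 6.0 5.4
   vertex 2.0 4.0 0.4
  endloop
 endfacet
 facet normal -0.119 -0.573 0.811
  outer loop
   vertex 1.1 4.0 5.5
   vertex 0.1 3.5 5.0
   vertex 5.4 0.7 3.8
  endloop
 endfacet
 facet normal 0.153 -0.288 0.945
  outer loop
   vertex 1.1 4.0 5.5
   vertex 5.4 0.7 3.8
   vertex 5.5 6.0 5.4
  endloop
 endfacet
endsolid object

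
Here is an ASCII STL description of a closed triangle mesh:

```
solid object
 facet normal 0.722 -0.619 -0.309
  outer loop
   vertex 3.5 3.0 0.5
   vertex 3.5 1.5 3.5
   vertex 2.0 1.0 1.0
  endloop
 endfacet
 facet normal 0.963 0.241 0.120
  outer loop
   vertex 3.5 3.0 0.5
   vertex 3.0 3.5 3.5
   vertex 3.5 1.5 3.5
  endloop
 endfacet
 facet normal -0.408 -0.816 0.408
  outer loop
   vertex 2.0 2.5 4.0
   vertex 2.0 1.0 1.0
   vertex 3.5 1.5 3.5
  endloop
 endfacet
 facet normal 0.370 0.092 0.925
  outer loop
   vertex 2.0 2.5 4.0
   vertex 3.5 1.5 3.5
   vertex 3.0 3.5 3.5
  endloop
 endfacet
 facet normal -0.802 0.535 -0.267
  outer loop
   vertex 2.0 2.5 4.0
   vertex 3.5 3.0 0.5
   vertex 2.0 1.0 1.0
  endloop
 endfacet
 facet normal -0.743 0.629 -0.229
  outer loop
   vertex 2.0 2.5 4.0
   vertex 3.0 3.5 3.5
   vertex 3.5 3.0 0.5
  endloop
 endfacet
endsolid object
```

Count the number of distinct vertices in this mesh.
5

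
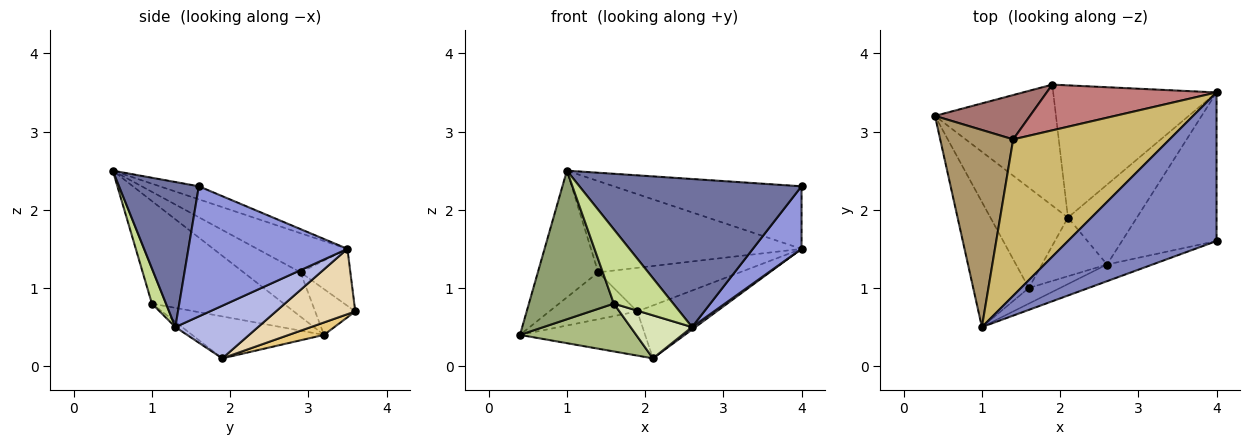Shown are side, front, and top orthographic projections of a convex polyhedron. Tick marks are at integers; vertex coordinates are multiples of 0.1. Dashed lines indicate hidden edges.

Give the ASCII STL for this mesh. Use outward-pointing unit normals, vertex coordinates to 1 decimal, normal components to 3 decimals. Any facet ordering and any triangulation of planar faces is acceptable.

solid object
 facet normal 0.336 -0.936 -0.105
  outer loop
   vertex 2.6 1.3 0.5
   vertex 4.0 1.6 2.3
   vertex 1.0 0.5 2.5
  endloop
 endfacet
 facet normal -0.081 0.387 0.919
  outer loop
   vertex 4.0 3.5 1.5
   vertex 1.0 0.5 2.5
   vertex 4.0 1.6 2.3
  endloop
 endfacet
 facet normal 0.785 -0.240 -0.571
  outer loop
   vertex 4.0 3.5 1.5
   vertex 4.0 1.6 2.3
   vertex 2.6 1.3 0.5
  endloop
 endfacet
 facet normal 0.606 -0.025 -0.795
  outer loop
   vertex 4.0 3.5 1.5
   vertex 2.6 1.3 0.5
   vertex 2.1 1.9 0.1
  endloop
 endfacet
 facet normal -0.765 -0.493 -0.415
  outer loop
   vertex 1.6 1.0 0.8
   vertex 1.0 0.5 2.5
   vertex 0.4 3.2 0.4
  endloop
 endfacet
 facet normal -0.439 -0.387 -0.811
  outer loop
   vertex 1.6 1.0 0.8
   vertex 0.4 3.2 0.4
   vertex 2.1 1.9 0.1
  endloop
 endfacet
 facet normal 0.226 -0.953 -0.201
  outer loop
   vertex 1.6 1.0 0.8
   vertex 2.6 1.3 0.5
   vertex 1.0 0.5 2.5
  endloop
 endfacet
 facet normal -0.064 -0.590 -0.805
  outer loop
   vertex 1.6 1.0 0.8
   vertex 2.1 1.9 0.1
   vertex 2.6 1.3 0.5
  endloop
 endfacet
 facet normal -0.455 0.482 0.749
  outer loop
   vertex 1.4 2.9 1.2
   vertex 0.4 3.2 0.4
   vertex 1.0 0.5 2.5
  endloop
 endfacet
 facet normal -0.211 0.493 0.844
  outer loop
   vertex 1.4 2.9 1.2
   vertex 1.0 0.5 2.5
   vertex 4.0 3.5 1.5
  endloop
 endfacet
 facet normal 0.096 0.341 -0.935
  outer loop
   vertex 1.9 3.6 0.7
   vertex 2.1 1.9 0.1
   vertex 0.4 3.2 0.4
  endloop
 endfacet
 facet normal 0.348 0.348 -0.870
  outer loop
   vertex 1.9 3.6 0.7
   vertex 4.0 3.5 1.5
   vertex 2.1 1.9 0.1
  endloop
 endfacet
 facet normal -0.314 0.690 0.652
  outer loop
   vertex 1.9 3.6 0.7
   vertex 0.4 3.2 0.4
   vertex 1.4 2.9 1.2
  endloop
 endfacet
 facet normal -0.236 0.671 0.703
  outer loop
   vertex 1.9 3.6 0.7
   vertex 1.4 2.9 1.2
   vertex 4.0 3.5 1.5
  endloop
 endfacet
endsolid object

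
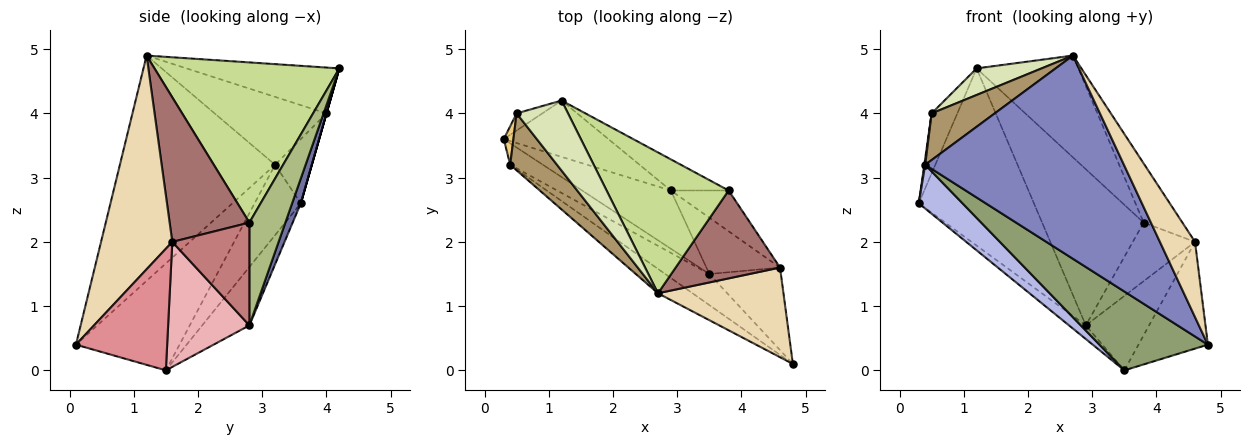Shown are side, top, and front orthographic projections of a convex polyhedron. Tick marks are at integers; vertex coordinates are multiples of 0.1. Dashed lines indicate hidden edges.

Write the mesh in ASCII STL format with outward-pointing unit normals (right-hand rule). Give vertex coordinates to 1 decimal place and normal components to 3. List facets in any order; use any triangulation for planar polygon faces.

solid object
 facet normal 0.072 0.951 -0.302
  outer loop
   vertex 2.9 2.8 0.7
   vertex 0.3 3.6 2.6
   vertex 1.2 4.2 4.7
  endloop
 endfacet
 facet normal -0.613 -0.785 -0.094
  outer loop
   vertex 0.4 3.2 3.2
   vertex 4.8 0.1 0.4
   vertex 2.7 1.2 4.9
  endloop
 endfacet
 facet normal -0.540 0.192 -0.820
  outer loop
   vertex 3.5 1.5 0.0
   vertex 0.3 3.6 2.6
   vertex 2.9 2.8 0.7
  endloop
 endfacet
 facet normal -0.688 -0.652 -0.320
  outer loop
   vertex 3.5 1.5 0.0
   vertex 0.4 3.2 3.2
   vertex 0.3 3.6 2.6
  endloop
 endfacet
 facet normal -0.664 -0.695 -0.274
  outer loop
   vertex 3.5 1.5 0.0
   vertex 4.8 0.1 0.4
   vertex 0.4 3.2 3.2
  endloop
 endfacet
 facet normal 0.328 0.926 -0.185
  outer loop
   vertex 3.8 2.8 2.3
   vertex 2.9 2.8 0.7
   vertex 1.2 4.2 4.7
  endloop
 endfacet
 facet normal 0.729 0.401 0.555
  outer loop
   vertex 3.8 2.8 2.3
   vertex 1.2 4.2 4.7
   vertex 2.7 1.2 4.9
  endloop
 endfacet
 facet normal -0.640 -0.272 0.718
  outer loop
   vertex 0.5 4.0 4.0
   vertex 2.7 1.2 4.9
   vertex 1.2 4.2 4.7
  endloop
 endfacet
 facet normal -0.747 -0.421 0.515
  outer loop
   vertex 0.5 4.0 4.0
   vertex 0.4 3.2 3.2
   vertex 2.7 1.2 4.9
  endloop
 endfacet
 facet normal 0.000 0.962 -0.275
  outer loop
   vertex 0.5 4.0 4.0
   vertex 1.2 4.2 4.7
   vertex 0.3 3.6 2.6
  endloop
 endfacet
 facet normal -0.989 -0.025 0.148
  outer loop
   vertex 0.5 4.0 4.0
   vertex 0.3 3.6 2.6
   vertex 0.4 3.2 3.2
  endloop
 endfacet
 facet normal 0.794 -0.391 0.466
  outer loop
   vertex 4.6 1.6 2.0
   vertex 2.7 1.2 4.9
   vertex 4.8 0.1 0.4
  endloop
 endfacet
 facet normal 0.754 0.367 0.545
  outer loop
   vertex 4.6 1.6 2.0
   vertex 3.8 2.8 2.3
   vertex 2.7 1.2 4.9
  endloop
 endfacet
 facet normal 0.713 0.575 -0.401
  outer loop
   vertex 4.6 1.6 2.0
   vertex 2.9 2.8 0.7
   vertex 3.8 2.8 2.3
  endloop
 endfacet
 facet normal 0.721 0.548 -0.424
  outer loop
   vertex 4.6 1.6 2.0
   vertex 4.8 0.1 0.4
   vertex 3.5 1.5 0.0
  endloop
 endfacet
 facet normal 0.716 0.557 -0.421
  outer loop
   vertex 4.6 1.6 2.0
   vertex 3.5 1.5 0.0
   vertex 2.9 2.8 0.7
  endloop
 endfacet
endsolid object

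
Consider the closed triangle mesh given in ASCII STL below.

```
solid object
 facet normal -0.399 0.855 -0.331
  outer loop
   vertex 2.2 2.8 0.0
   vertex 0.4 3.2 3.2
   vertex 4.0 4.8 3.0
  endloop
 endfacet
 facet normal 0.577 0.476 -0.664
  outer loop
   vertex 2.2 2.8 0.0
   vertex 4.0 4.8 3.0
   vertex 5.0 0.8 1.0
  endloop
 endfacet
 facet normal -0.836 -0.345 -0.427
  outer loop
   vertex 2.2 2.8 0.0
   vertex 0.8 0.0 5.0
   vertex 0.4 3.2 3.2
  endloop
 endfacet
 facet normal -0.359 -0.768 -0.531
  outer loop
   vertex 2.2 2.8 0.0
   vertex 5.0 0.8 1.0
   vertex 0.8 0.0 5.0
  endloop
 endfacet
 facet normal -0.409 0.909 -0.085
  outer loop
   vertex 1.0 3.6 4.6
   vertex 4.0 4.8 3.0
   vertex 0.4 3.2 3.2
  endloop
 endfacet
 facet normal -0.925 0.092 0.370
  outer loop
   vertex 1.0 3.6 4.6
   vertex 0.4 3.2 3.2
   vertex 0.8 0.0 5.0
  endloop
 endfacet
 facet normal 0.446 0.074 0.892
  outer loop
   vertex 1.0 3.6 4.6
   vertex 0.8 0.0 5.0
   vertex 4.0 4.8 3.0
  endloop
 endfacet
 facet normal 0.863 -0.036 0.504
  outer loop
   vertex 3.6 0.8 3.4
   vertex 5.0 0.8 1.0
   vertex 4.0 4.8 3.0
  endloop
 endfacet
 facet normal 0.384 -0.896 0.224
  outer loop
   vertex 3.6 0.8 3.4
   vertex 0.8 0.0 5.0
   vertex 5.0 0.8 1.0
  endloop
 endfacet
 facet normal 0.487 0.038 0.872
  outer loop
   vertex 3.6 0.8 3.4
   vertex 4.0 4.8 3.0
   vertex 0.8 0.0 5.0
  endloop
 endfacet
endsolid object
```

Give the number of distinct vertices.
7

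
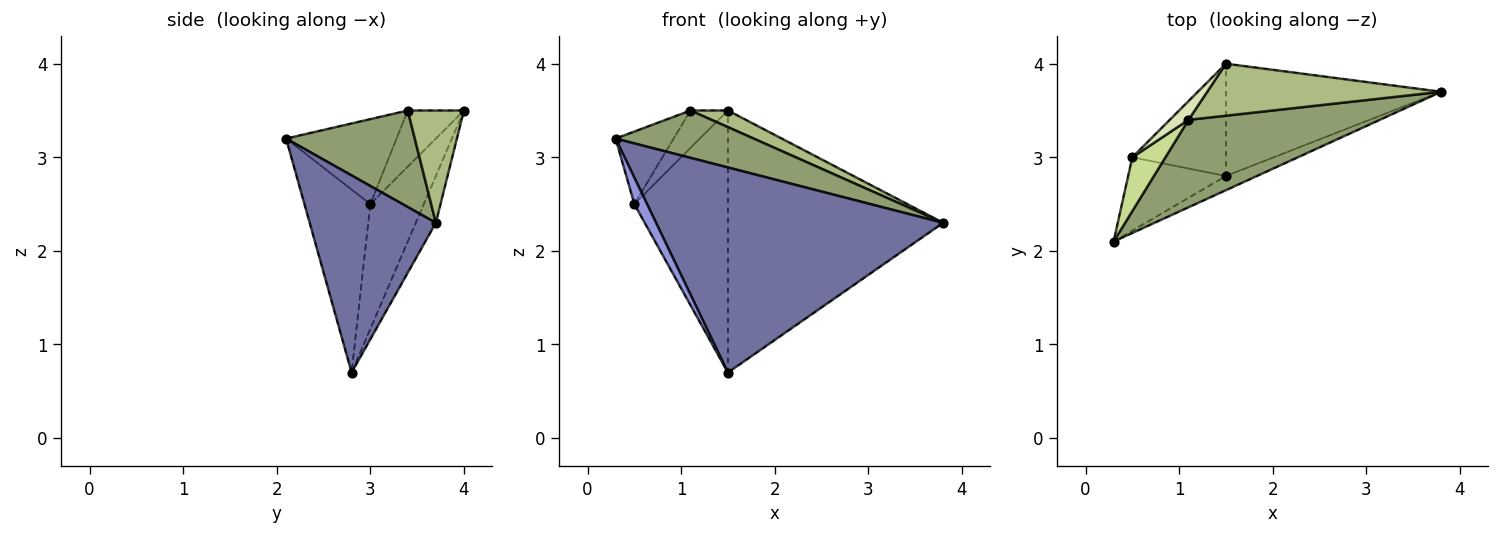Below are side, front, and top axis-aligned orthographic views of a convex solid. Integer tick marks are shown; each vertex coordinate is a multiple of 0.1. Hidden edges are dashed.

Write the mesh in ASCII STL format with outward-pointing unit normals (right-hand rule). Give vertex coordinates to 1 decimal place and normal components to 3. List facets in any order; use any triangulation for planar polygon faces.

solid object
 facet normal 0.401 -0.914 -0.063
  outer loop
   vertex 1.5 2.8 0.7
   vertex 3.8 3.7 2.3
   vertex 0.3 2.1 3.2
  endloop
 endfacet
 facet normal -0.085 0.916 -0.392
  outer loop
   vertex 1.5 2.8 0.7
   vertex 1.5 4.0 3.5
   vertex 3.8 3.7 2.3
  endloop
 endfacet
 facet normal -0.870 -0.168 -0.464
  outer loop
   vertex 0.5 3.0 2.5
   vertex 1.5 2.8 0.7
   vertex 0.3 2.1 3.2
  endloop
 endfacet
 facet normal -0.465 0.814 -0.349
  outer loop
   vertex 0.5 3.0 2.5
   vertex 1.5 4.0 3.5
   vertex 1.5 2.8 0.7
  endloop
 endfacet
 facet normal 0.406 -0.435 0.804
  outer loop
   vertex 1.1 3.4 3.5
   vertex 0.3 2.1 3.2
   vertex 3.8 3.7 2.3
  endloop
 endfacet
 facet normal 0.416 -0.277 0.866
  outer loop
   vertex 1.1 3.4 3.5
   vertex 3.8 3.7 2.3
   vertex 1.5 4.0 3.5
  endloop
 endfacet
 facet normal -0.837 0.440 0.326
  outer loop
   vertex 1.1 3.4 3.5
   vertex 0.5 3.0 2.5
   vertex 0.3 2.1 3.2
  endloop
 endfacet
 facet normal -0.802 0.535 0.267
  outer loop
   vertex 1.1 3.4 3.5
   vertex 1.5 4.0 3.5
   vertex 0.5 3.0 2.5
  endloop
 endfacet
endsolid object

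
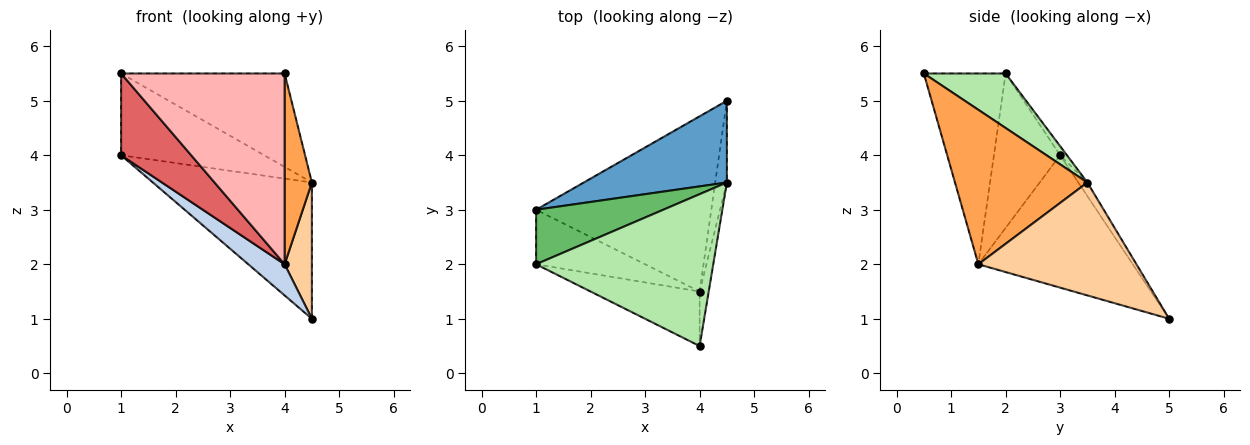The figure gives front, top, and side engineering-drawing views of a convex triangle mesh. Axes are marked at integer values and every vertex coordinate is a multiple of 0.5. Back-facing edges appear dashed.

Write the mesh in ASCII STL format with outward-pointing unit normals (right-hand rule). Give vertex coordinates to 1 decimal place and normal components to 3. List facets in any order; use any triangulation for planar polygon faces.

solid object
 facet normal -0.049 0.856 0.514
  outer loop
   vertex 4.5 5.0 1.0
   vertex 1.0 3.0 4.0
   vertex 4.5 3.5 3.5
  endloop
 endfacet
 facet normal -0.597 -0.140 -0.790
  outer loop
   vertex 4.0 1.5 2.0
   vertex 1.0 3.0 4.0
   vertex 4.5 5.0 1.0
  endloop
 endfacet
 facet normal 0.978 -0.201 -0.058
  outer loop
   vertex 4.0 1.5 2.0
   vertex 4.5 3.5 3.5
   vertex 4.0 0.5 5.5
  endloop
 endfacet
 facet normal 0.980 -0.169 -0.101
  outer loop
   vertex 4.0 1.5 2.0
   vertex 4.5 5.0 1.0
   vertex 4.5 3.5 3.5
  endloop
 endfacet
 facet normal -0.040 0.831 0.554
  outer loop
   vertex 1.0 2.0 5.5
   vertex 4.5 3.5 3.5
   vertex 1.0 3.0 4.0
  endloop
 endfacet
 facet normal 0.253 0.507 0.824
  outer loop
   vertex 1.0 2.0 5.5
   vertex 4.0 0.5 5.5
   vertex 4.5 3.5 3.5
  endloop
 endfacet
 facet normal -0.618 -0.654 -0.436
  outer loop
   vertex 1.0 2.0 5.5
   vertex 1.0 3.0 4.0
   vertex 4.0 1.5 2.0
  endloop
 endfacet
 facet normal -0.433 -0.867 -0.248
  outer loop
   vertex 1.0 2.0 5.5
   vertex 4.0 1.5 2.0
   vertex 4.0 0.5 5.5
  endloop
 endfacet
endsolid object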